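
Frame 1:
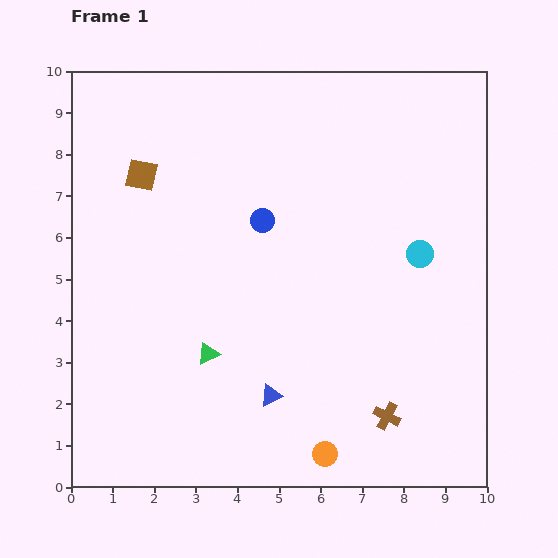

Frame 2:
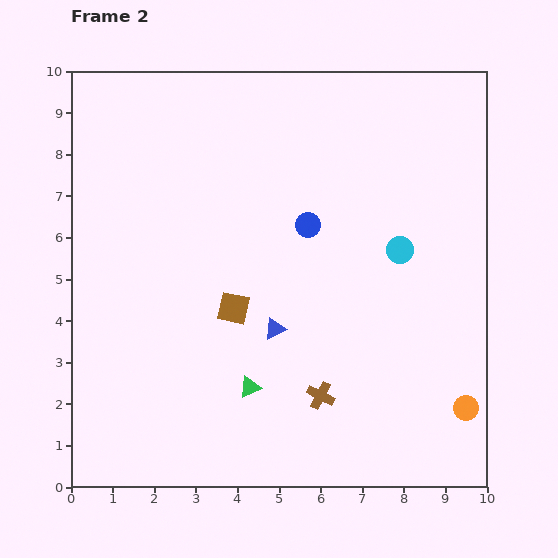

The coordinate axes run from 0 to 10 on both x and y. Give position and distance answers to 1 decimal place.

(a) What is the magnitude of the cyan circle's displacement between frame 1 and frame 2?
0.5

The cyan circle moved from (8.4, 5.6) to (7.9, 5.7), a distance of √(0.5² + 0.1²) ≈ 0.5.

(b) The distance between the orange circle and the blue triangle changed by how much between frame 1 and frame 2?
+3.1

Distance in frame 1: 1.9. Distance in frame 2: 5.0.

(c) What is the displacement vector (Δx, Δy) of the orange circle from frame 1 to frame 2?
(3.4, 1.1)

The orange circle was at (6.1, 0.8) in frame 1 and (9.5, 1.9) in frame 2.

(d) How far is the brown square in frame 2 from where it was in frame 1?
3.9

The brown square moved from (1.7, 7.5) to (3.9, 4.3), a distance of √(2.2² + 3.2²) ≈ 3.9.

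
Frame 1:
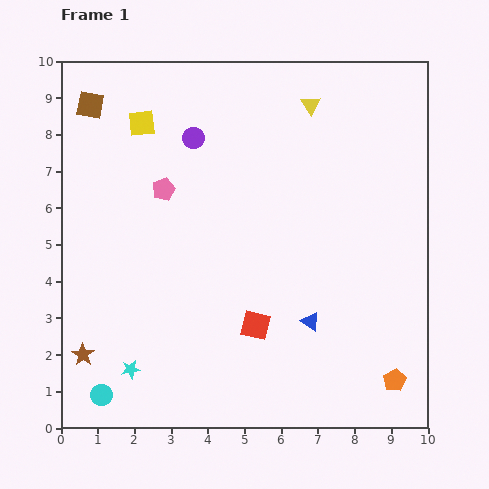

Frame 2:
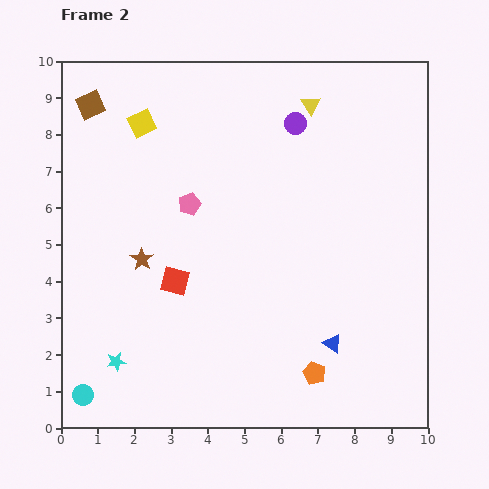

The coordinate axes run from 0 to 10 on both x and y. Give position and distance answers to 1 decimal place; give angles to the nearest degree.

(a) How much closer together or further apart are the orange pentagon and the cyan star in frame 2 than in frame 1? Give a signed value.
-1.8

Distance in frame 1: 7.2. Distance in frame 2: 5.4.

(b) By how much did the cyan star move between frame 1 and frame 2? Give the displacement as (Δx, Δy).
(-0.4, 0.2)

The cyan star was at (1.9, 1.6) in frame 1 and (1.5, 1.8) in frame 2.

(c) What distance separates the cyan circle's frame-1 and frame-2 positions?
0.5

The cyan circle moved from (1.1, 0.9) to (0.6, 0.9), a distance of √(0.5² + 0.0²) ≈ 0.5.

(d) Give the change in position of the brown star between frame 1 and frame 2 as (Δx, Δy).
(1.6, 2.6)

The brown star was at (0.6, 2.0) in frame 1 and (2.2, 4.6) in frame 2.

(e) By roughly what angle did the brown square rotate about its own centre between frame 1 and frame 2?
34° counter-clockwise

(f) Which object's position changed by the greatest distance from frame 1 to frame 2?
the brown star

(moved 3.1; next 2.8)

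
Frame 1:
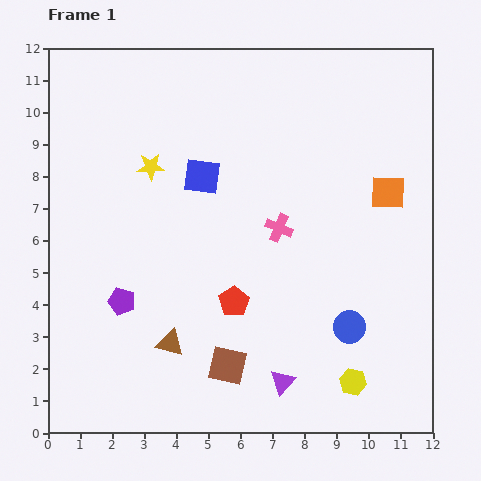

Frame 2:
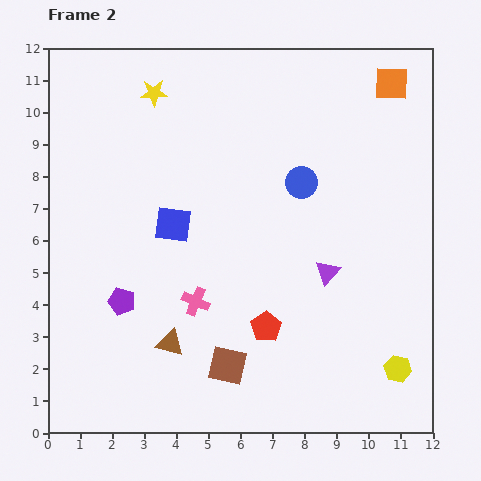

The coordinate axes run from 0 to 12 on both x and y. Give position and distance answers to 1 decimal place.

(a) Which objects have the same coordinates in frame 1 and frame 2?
the purple pentagon, the brown triangle, the brown square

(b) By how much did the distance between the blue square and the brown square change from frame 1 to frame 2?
-1.3

Distance in frame 1: 6.0. Distance in frame 2: 4.7.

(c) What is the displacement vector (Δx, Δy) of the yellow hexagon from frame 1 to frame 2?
(1.4, 0.4)

The yellow hexagon was at (9.5, 1.6) in frame 1 and (10.9, 2.0) in frame 2.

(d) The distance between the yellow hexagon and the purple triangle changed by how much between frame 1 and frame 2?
+1.5

Distance in frame 1: 2.2. Distance in frame 2: 3.7.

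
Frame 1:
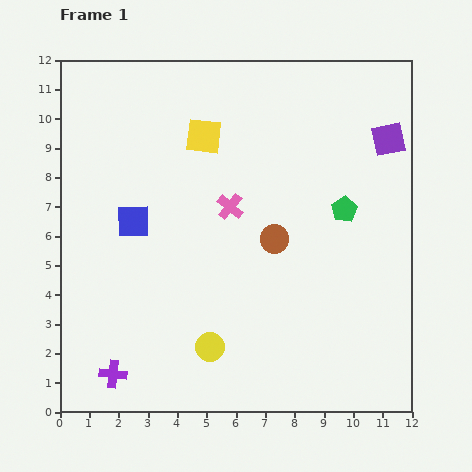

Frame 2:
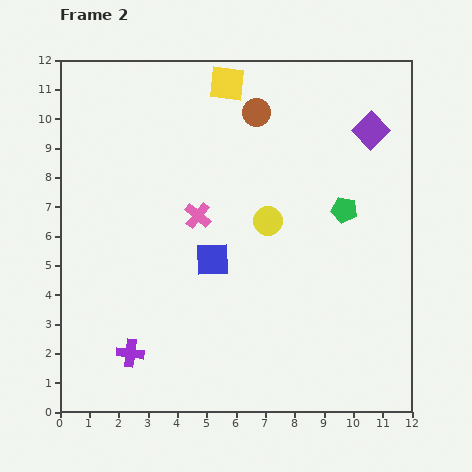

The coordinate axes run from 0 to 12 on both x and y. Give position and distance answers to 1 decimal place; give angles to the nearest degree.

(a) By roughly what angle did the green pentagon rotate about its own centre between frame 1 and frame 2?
30° counter-clockwise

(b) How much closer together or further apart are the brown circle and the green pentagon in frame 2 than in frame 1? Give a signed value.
+1.9

Distance in frame 1: 2.6. Distance in frame 2: 4.5.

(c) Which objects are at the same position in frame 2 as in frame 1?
the green pentagon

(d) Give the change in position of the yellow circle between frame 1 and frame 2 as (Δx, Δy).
(2.0, 4.3)

The yellow circle was at (5.1, 2.2) in frame 1 and (7.1, 6.5) in frame 2.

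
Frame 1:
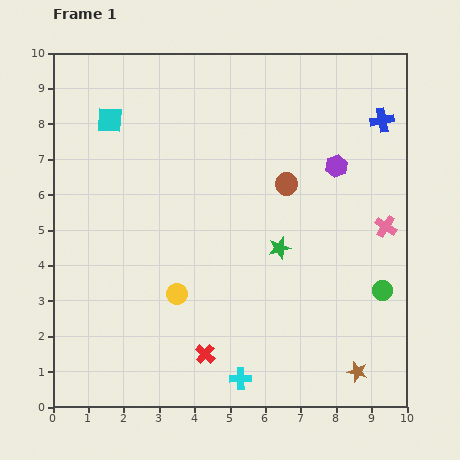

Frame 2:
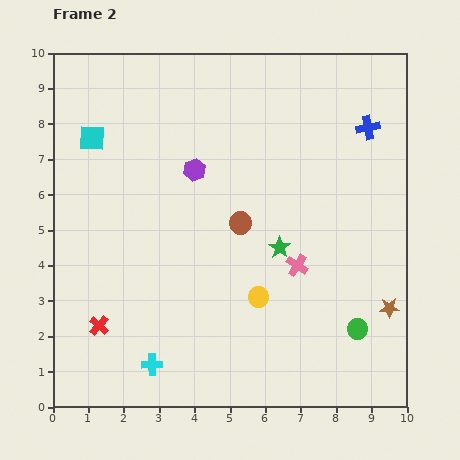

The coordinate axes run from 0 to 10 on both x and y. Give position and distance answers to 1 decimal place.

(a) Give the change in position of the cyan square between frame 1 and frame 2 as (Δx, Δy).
(-0.5, -0.5)

The cyan square was at (1.6, 8.1) in frame 1 and (1.1, 7.6) in frame 2.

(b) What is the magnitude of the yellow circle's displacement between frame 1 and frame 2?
2.3

The yellow circle moved from (3.5, 3.2) to (5.8, 3.1), a distance of √(2.3² + 0.1²) ≈ 2.3.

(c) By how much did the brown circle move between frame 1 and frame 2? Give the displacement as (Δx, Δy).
(-1.3, -1.1)

The brown circle was at (6.6, 6.3) in frame 1 and (5.3, 5.2) in frame 2.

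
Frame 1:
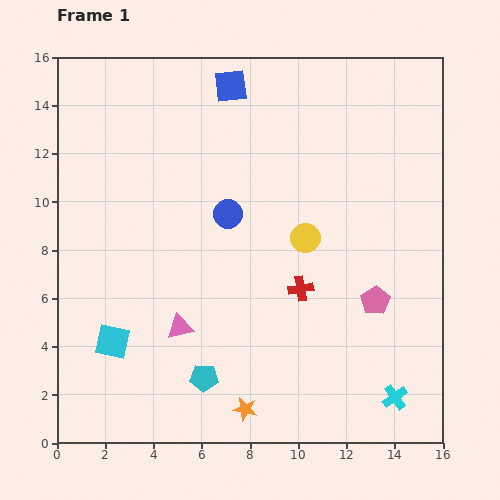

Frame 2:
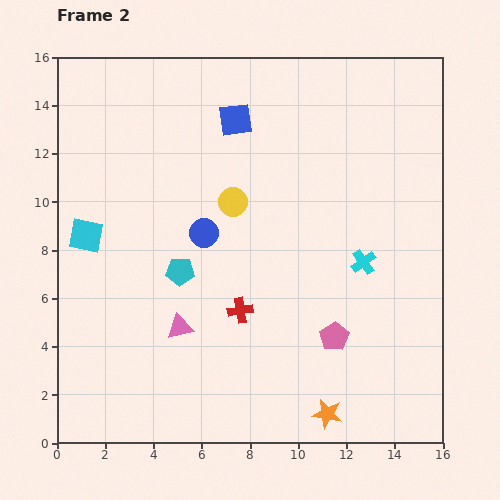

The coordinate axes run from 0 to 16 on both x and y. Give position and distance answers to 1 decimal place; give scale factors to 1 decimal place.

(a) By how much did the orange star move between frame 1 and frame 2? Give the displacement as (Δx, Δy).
(3.4, -0.2)

The orange star was at (7.8, 1.4) in frame 1 and (11.2, 1.2) in frame 2.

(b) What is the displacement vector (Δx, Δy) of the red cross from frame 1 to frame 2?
(-2.5, -0.9)

The red cross was at (10.1, 6.4) in frame 1 and (7.6, 5.5) in frame 2.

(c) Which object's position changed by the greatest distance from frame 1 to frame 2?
the cyan cross

(moved 5.7; next 4.5)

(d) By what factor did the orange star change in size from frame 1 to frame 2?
1.3×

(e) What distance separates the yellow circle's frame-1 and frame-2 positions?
3.4

The yellow circle moved from (10.3, 8.5) to (7.3, 10.0), a distance of √(3.0² + 1.5²) ≈ 3.4.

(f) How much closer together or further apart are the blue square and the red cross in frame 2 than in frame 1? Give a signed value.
-1.0

Distance in frame 1: 8.9. Distance in frame 2: 7.9.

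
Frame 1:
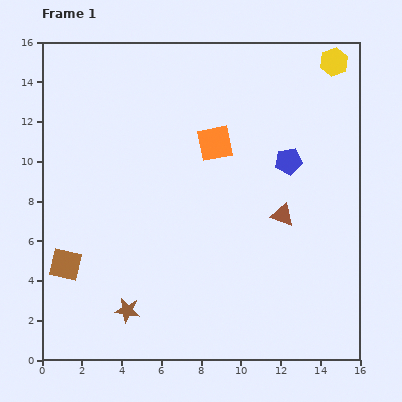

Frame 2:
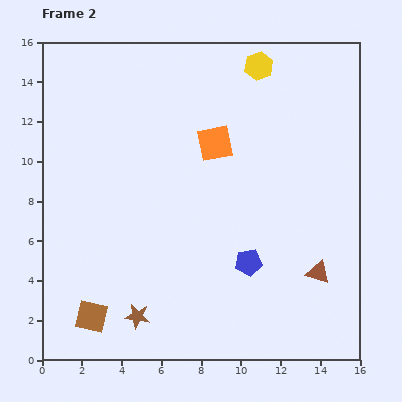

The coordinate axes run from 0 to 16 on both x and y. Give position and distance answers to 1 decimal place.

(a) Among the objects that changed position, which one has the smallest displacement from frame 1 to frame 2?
the brown star

(moved 0.6)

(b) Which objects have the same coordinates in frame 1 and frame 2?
the orange square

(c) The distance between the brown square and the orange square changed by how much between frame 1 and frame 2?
+1.0

Distance in frame 1: 9.7. Distance in frame 2: 10.7.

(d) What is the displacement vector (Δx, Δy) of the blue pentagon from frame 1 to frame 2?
(-2.0, -5.1)

The blue pentagon was at (12.4, 10.0) in frame 1 and (10.4, 4.9) in frame 2.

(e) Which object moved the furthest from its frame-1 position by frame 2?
the blue pentagon

(moved 5.5; next 3.8)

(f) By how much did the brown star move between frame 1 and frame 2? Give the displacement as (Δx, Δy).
(0.5, -0.3)

The brown star was at (4.3, 2.5) in frame 1 and (4.8, 2.2) in frame 2.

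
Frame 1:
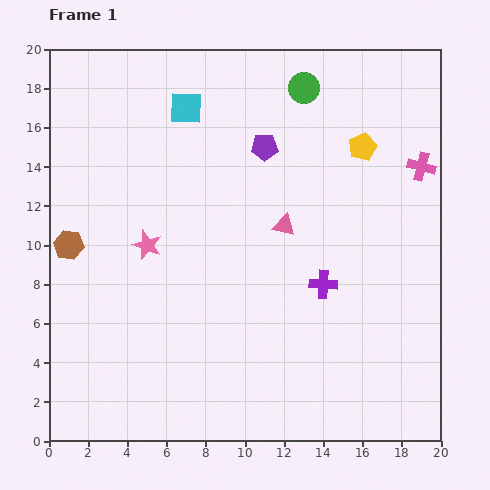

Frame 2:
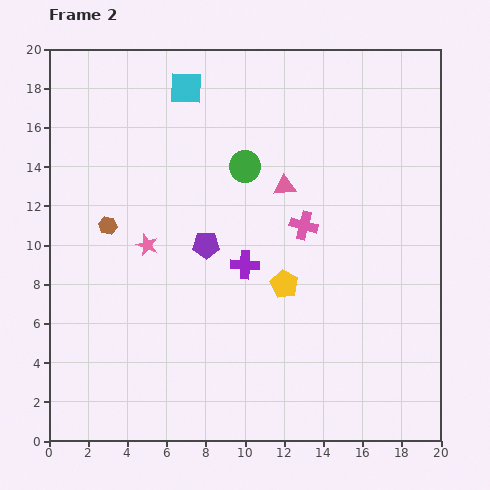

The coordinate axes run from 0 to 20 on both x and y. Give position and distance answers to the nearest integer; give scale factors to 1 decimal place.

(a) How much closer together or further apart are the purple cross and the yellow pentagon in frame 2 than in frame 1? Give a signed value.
-5

Distance in frame 1: 7. Distance in frame 2: 2.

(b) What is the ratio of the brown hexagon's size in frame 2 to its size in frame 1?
0.6×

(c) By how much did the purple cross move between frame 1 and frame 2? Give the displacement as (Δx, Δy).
(-4, 1)

The purple cross was at (14, 8) in frame 1 and (10, 9) in frame 2.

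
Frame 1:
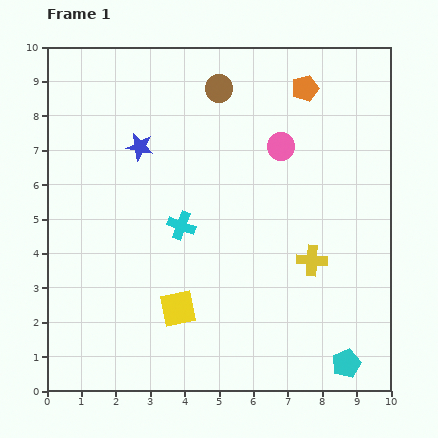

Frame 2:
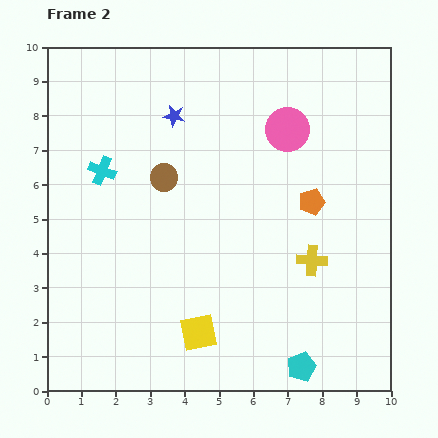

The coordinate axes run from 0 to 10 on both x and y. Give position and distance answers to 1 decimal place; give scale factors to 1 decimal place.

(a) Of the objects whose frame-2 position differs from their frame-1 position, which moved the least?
the pink circle

(moved 0.5)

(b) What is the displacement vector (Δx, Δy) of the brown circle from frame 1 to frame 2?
(-1.6, -2.6)

The brown circle was at (5.0, 8.8) in frame 1 and (3.4, 6.2) in frame 2.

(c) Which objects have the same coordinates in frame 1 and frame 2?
the yellow cross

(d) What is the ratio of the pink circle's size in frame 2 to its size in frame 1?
1.6×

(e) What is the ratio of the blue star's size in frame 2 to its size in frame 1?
0.8×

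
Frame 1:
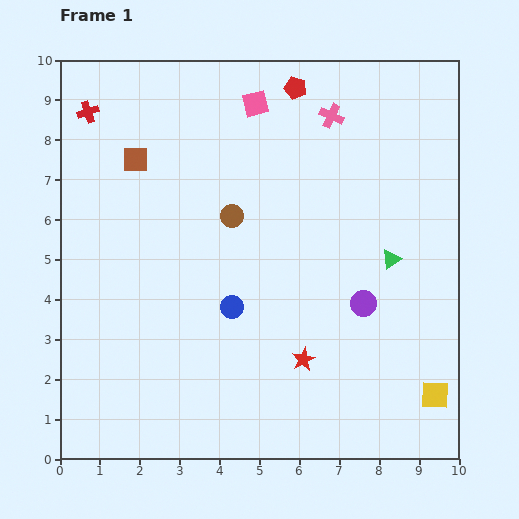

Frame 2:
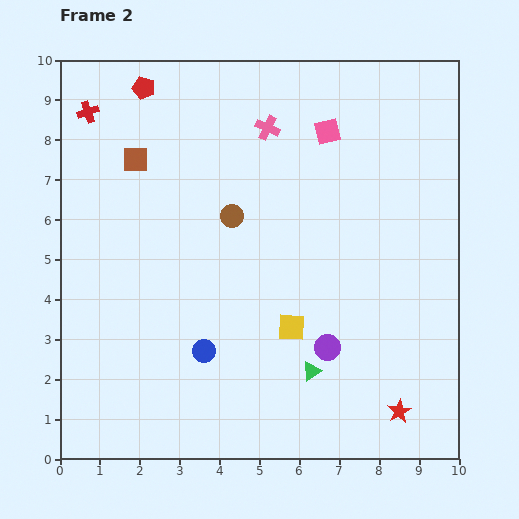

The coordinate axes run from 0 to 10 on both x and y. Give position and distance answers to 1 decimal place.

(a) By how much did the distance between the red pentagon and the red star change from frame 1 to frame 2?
+3.5

Distance in frame 1: 6.8. Distance in frame 2: 10.3.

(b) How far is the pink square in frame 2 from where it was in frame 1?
1.9

The pink square moved from (4.9, 8.9) to (6.7, 8.2), a distance of √(1.8² + 0.7²) ≈ 1.9.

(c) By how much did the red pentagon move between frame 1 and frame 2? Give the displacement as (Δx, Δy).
(-3.8, 0.0)

The red pentagon was at (5.9, 9.3) in frame 1 and (2.1, 9.3) in frame 2.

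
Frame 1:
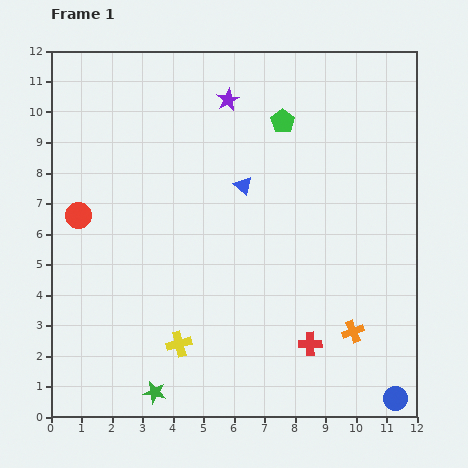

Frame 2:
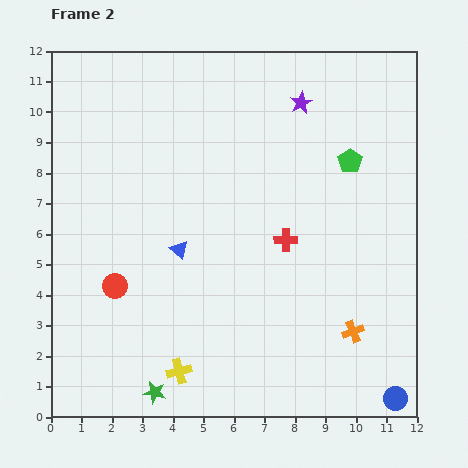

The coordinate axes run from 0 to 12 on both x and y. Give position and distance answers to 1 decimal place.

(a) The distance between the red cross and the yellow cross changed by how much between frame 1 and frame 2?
+1.2

Distance in frame 1: 4.3. Distance in frame 2: 5.5.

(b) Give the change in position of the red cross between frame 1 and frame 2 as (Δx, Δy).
(-0.8, 3.4)

The red cross was at (8.5, 2.4) in frame 1 and (7.7, 5.8) in frame 2.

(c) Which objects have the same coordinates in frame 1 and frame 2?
the blue circle, the orange cross, the green star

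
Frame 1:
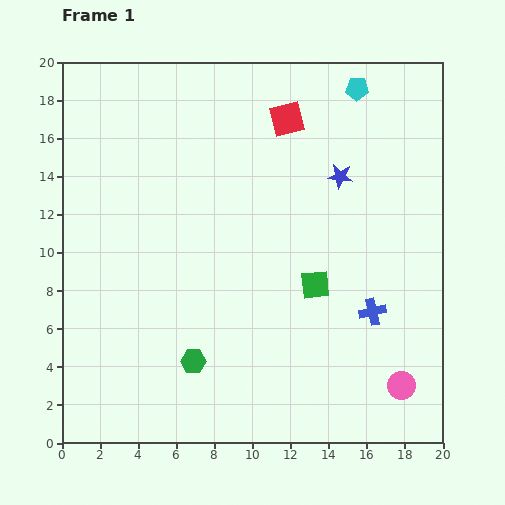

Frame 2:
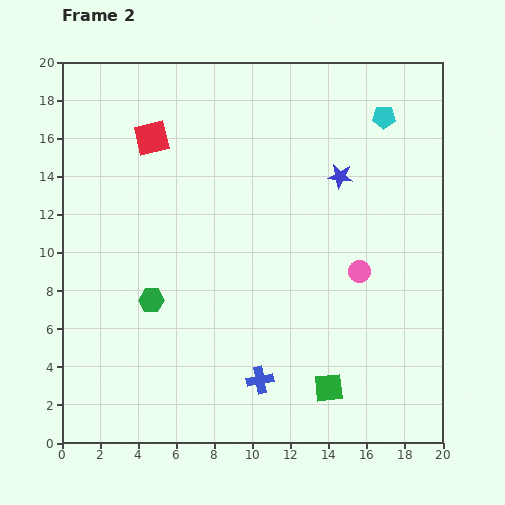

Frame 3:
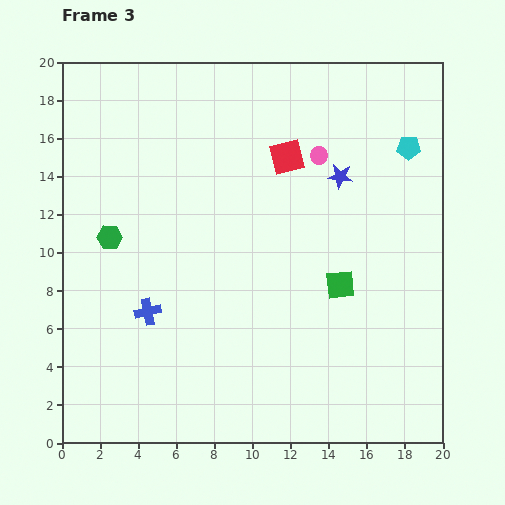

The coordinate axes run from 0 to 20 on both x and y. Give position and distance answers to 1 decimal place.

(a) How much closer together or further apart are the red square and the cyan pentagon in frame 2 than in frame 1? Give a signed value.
+8.2

Distance in frame 1: 4.0. Distance in frame 2: 12.2.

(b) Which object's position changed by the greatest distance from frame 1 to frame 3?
the pink circle

(moved 12.8; next 11.8)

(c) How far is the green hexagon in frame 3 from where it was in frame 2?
4.0

The green hexagon moved from (4.7, 7.5) to (2.5, 10.8), a distance of √(2.2² + 3.3²) ≈ 4.0.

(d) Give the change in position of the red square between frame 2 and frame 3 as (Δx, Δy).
(7.1, -1.0)

The red square was at (4.7, 16.0) in frame 2 and (11.8, 15.0) in frame 3.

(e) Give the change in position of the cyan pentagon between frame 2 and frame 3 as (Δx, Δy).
(1.3, -1.6)

The cyan pentagon was at (16.9, 17.1) in frame 2 and (18.2, 15.5) in frame 3.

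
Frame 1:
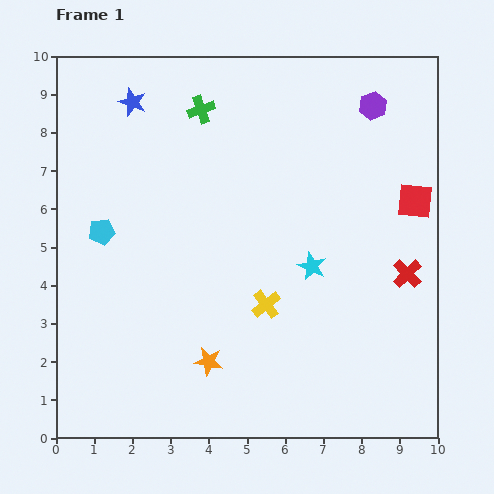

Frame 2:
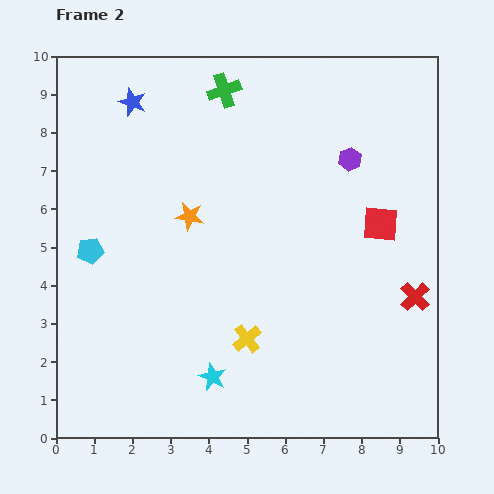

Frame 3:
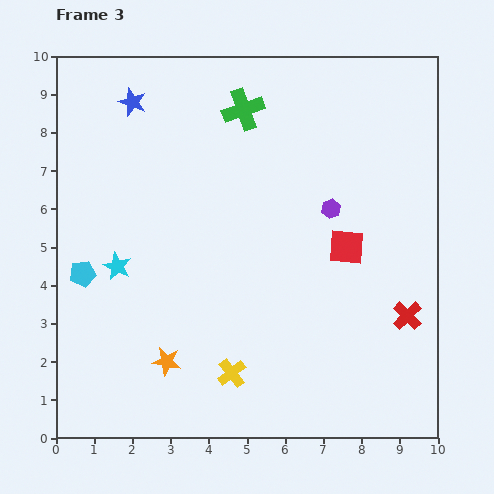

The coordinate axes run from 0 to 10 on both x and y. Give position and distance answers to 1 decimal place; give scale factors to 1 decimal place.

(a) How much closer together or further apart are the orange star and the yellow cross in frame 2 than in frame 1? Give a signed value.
+1.4

Distance in frame 1: 2.1. Distance in frame 2: 3.5.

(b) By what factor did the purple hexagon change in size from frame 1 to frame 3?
0.7×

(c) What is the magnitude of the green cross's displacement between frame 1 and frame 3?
1.1

The green cross moved from (3.8, 8.6) to (4.9, 8.6), a distance of √(1.1² + 0.0²) ≈ 1.1.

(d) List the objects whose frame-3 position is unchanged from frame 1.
the blue star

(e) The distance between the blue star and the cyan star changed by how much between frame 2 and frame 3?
-3.2

Distance in frame 2: 7.5. Distance in frame 3: 4.3.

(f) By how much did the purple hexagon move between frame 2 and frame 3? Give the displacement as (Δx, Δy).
(-0.5, -1.3)

The purple hexagon was at (7.7, 7.3) in frame 2 and (7.2, 6.0) in frame 3.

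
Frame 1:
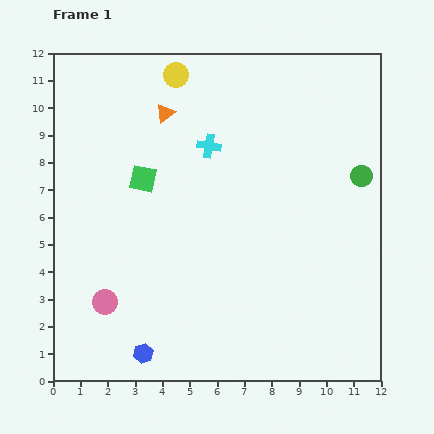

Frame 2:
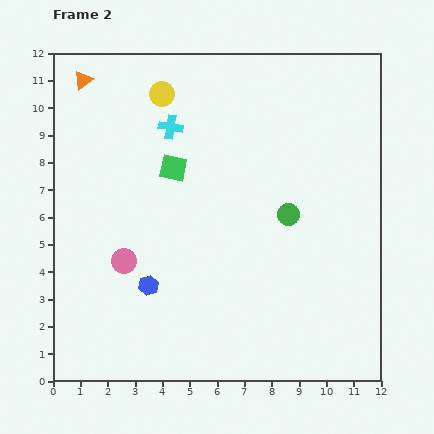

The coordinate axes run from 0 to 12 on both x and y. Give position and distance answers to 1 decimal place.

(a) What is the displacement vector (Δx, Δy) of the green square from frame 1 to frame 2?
(1.1, 0.4)

The green square was at (3.3, 7.4) in frame 1 and (4.4, 7.8) in frame 2.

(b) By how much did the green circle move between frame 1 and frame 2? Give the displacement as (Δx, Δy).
(-2.7, -1.4)

The green circle was at (11.3, 7.5) in frame 1 and (8.6, 6.1) in frame 2.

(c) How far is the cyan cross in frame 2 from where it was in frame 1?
1.6

The cyan cross moved from (5.7, 8.6) to (4.3, 9.3), a distance of √(1.4² + 0.7²) ≈ 1.6.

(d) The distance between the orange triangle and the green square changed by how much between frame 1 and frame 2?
+2.1

Distance in frame 1: 2.5. Distance in frame 2: 4.6.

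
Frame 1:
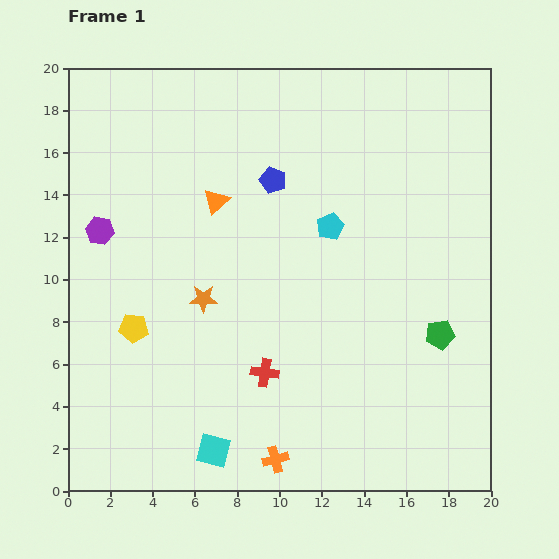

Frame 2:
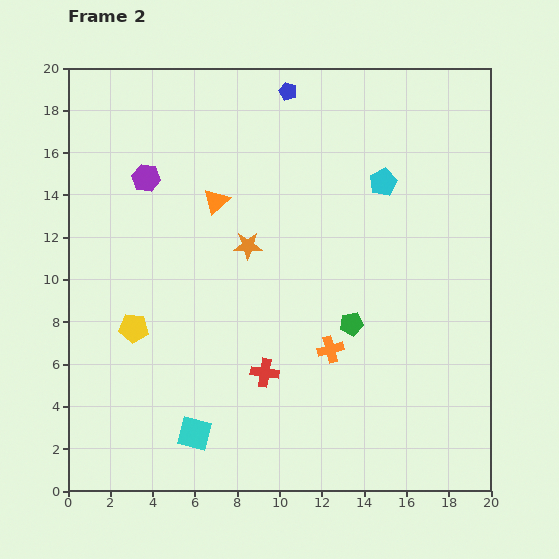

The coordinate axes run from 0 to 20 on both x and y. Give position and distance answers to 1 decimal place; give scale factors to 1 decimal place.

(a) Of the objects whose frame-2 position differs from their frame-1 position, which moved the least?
the cyan square

(moved 1.2)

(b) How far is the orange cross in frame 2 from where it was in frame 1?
5.8

The orange cross moved from (9.8, 1.5) to (12.4, 6.7), a distance of √(2.6² + 5.2²) ≈ 5.8.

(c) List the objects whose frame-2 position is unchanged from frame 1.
the yellow pentagon, the red cross, the orange triangle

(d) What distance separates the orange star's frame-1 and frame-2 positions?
3.3

The orange star moved from (6.4, 9.1) to (8.5, 11.6), a distance of √(2.1² + 2.5²) ≈ 3.3.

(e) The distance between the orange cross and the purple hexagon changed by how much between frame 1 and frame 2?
-1.7

Distance in frame 1: 13.6. Distance in frame 2: 11.9.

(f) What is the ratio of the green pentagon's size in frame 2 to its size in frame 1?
0.8×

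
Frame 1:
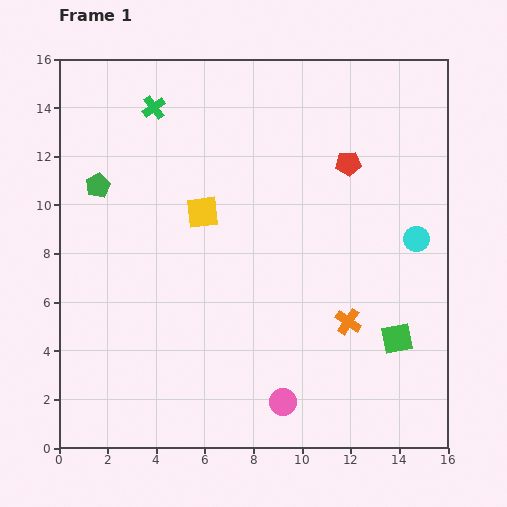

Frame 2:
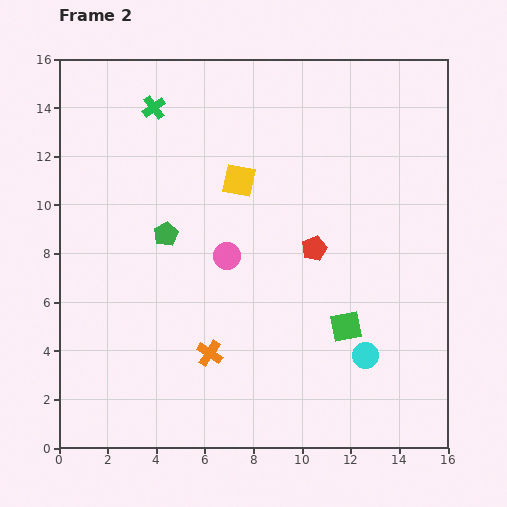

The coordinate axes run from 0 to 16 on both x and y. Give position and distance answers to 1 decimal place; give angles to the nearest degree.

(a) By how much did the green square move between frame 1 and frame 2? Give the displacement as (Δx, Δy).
(-2.1, 0.5)

The green square was at (13.9, 4.5) in frame 1 and (11.8, 5.0) in frame 2.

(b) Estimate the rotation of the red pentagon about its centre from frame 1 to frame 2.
19° counter-clockwise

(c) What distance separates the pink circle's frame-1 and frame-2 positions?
6.4

The pink circle moved from (9.2, 1.9) to (6.9, 7.9), a distance of √(2.3² + 6.0²) ≈ 6.4.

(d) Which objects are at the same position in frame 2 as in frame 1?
the green cross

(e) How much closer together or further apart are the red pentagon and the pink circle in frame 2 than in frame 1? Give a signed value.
-6.6

Distance in frame 1: 10.2. Distance in frame 2: 3.6.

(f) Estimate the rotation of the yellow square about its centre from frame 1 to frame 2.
19° clockwise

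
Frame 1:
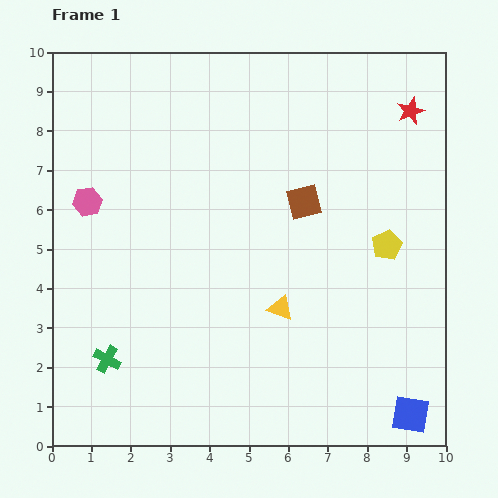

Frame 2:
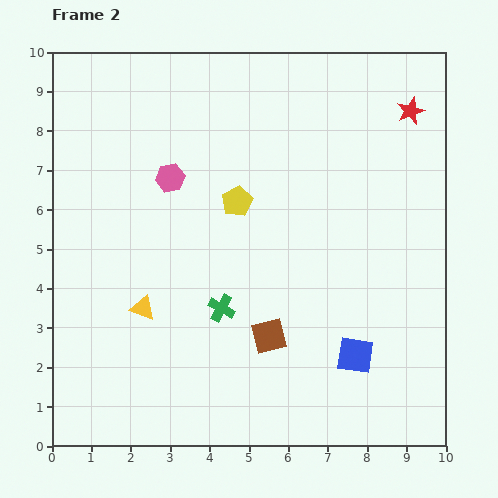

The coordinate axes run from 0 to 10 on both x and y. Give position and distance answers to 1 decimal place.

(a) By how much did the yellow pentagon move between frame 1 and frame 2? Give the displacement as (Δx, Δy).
(-3.8, 1.1)

The yellow pentagon was at (8.5, 5.1) in frame 1 and (4.7, 6.2) in frame 2.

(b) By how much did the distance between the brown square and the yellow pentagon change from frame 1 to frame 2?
+1.1

Distance in frame 1: 2.4. Distance in frame 2: 3.5.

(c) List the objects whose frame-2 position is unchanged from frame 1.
the red star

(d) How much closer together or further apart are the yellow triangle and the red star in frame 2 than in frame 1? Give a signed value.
+2.4

Distance in frame 1: 6.0. Distance in frame 2: 8.4.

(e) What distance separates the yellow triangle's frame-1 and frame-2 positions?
3.5

The yellow triangle moved from (5.8, 3.5) to (2.3, 3.5), a distance of √(3.5² + 0.0²) ≈ 3.5.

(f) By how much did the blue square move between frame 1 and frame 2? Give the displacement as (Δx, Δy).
(-1.4, 1.5)

The blue square was at (9.1, 0.8) in frame 1 and (7.7, 2.3) in frame 2.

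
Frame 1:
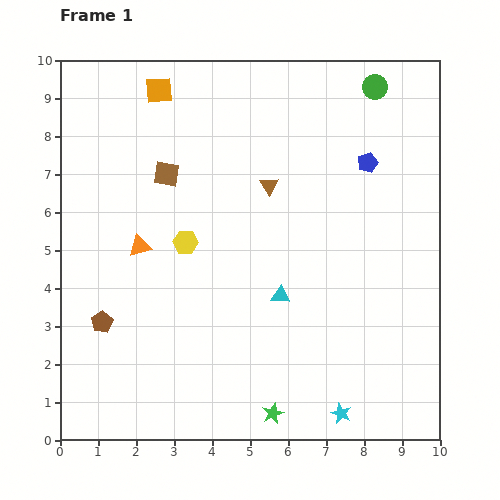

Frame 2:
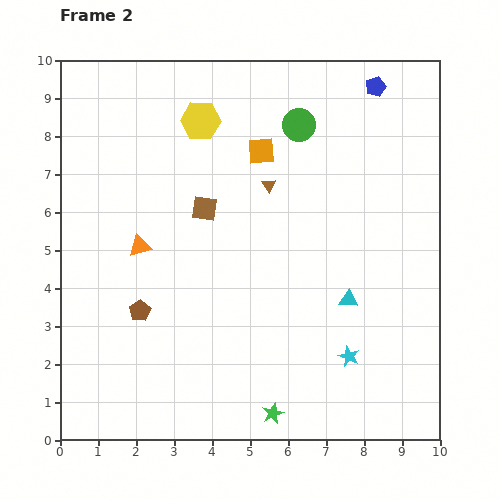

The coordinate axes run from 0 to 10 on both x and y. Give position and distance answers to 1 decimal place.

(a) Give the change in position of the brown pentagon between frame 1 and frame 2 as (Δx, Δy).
(1.0, 0.3)

The brown pentagon was at (1.1, 3.1) in frame 1 and (2.1, 3.4) in frame 2.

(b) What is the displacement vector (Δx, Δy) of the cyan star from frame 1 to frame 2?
(0.2, 1.5)

The cyan star was at (7.4, 0.7) in frame 1 and (7.6, 2.2) in frame 2.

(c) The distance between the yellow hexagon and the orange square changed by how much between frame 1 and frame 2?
-2.3

Distance in frame 1: 4.1. Distance in frame 2: 1.8.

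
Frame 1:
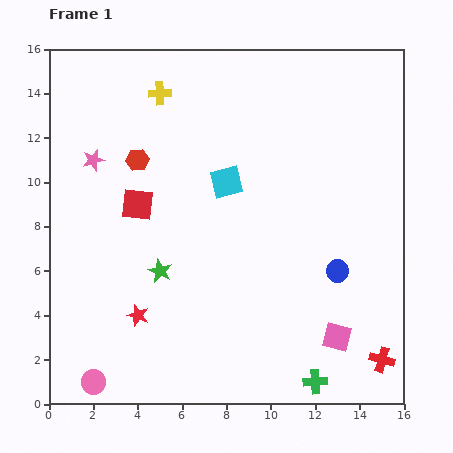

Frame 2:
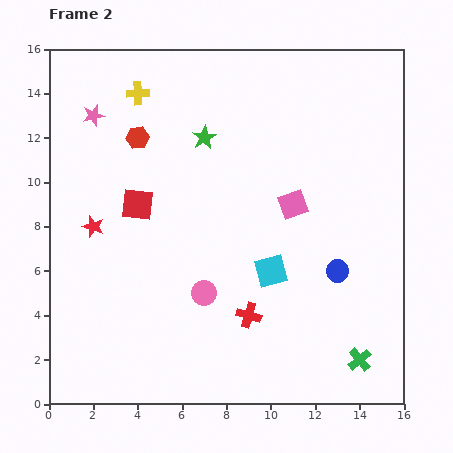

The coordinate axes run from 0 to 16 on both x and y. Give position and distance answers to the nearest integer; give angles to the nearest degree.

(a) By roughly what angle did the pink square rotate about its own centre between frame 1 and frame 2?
34° counter-clockwise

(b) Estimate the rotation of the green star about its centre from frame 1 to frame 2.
17° clockwise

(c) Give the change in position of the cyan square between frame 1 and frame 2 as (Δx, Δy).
(2, -4)

The cyan square was at (8, 10) in frame 1 and (10, 6) in frame 2.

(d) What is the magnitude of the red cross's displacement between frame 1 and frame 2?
6

The red cross moved from (15, 2) to (9, 4), a distance of √(6² + 2²) ≈ 6.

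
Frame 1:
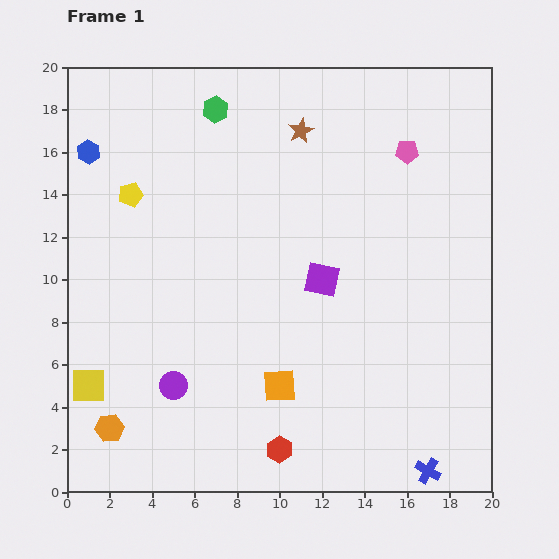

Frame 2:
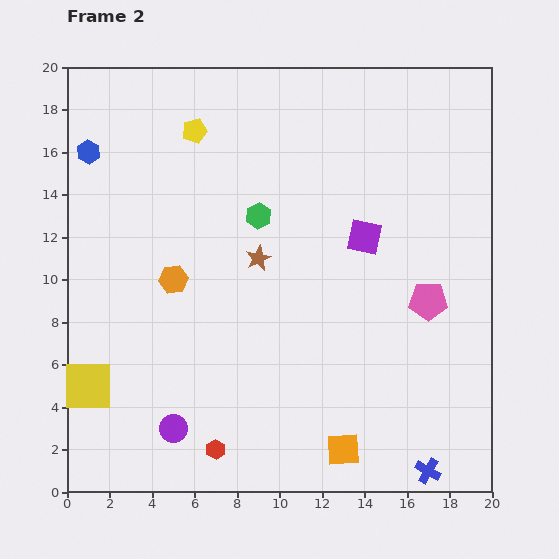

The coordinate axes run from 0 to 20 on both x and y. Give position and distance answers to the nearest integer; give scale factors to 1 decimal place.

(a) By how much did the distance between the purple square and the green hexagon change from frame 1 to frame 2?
-4

Distance in frame 1: 9. Distance in frame 2: 5.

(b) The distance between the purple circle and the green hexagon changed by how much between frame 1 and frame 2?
-2

Distance in frame 1: 13. Distance in frame 2: 11.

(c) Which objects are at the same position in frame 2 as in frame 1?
the yellow square, the blue cross, the blue hexagon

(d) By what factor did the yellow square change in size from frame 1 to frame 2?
1.4×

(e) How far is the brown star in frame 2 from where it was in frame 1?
6

The brown star moved from (11, 17) to (9, 11), a distance of √(2² + 6²) ≈ 6.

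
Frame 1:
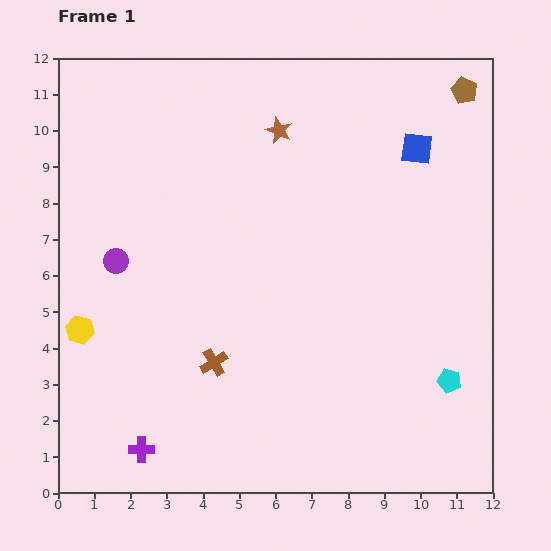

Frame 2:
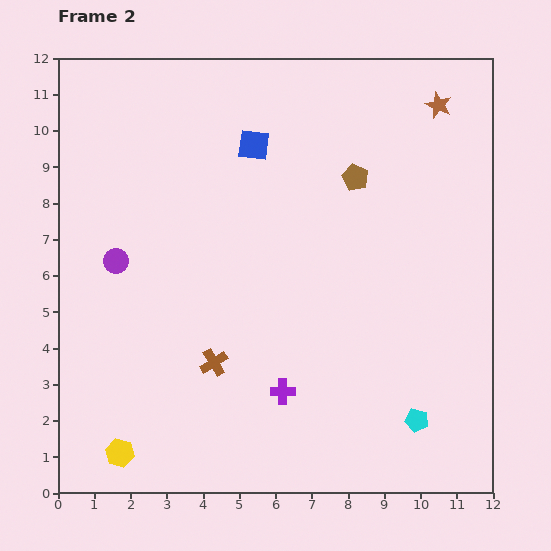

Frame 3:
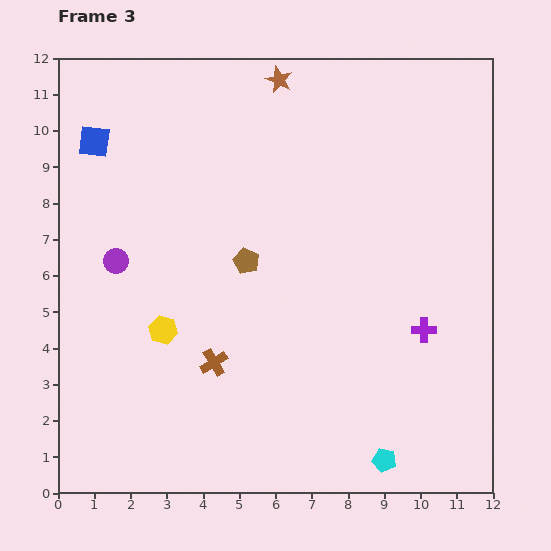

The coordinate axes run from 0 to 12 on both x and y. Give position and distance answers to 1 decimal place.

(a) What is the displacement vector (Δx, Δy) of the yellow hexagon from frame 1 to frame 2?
(1.1, -3.4)

The yellow hexagon was at (0.6, 4.5) in frame 1 and (1.7, 1.1) in frame 2.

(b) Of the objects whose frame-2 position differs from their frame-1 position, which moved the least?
the cyan pentagon

(moved 1.4)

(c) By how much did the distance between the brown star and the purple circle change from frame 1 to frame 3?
+0.9

Distance in frame 1: 5.8. Distance in frame 3: 6.7.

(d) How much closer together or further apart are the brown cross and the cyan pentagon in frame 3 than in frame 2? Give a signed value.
-0.4

Distance in frame 2: 5.8. Distance in frame 3: 5.4.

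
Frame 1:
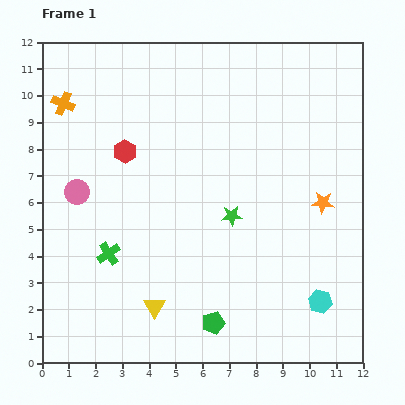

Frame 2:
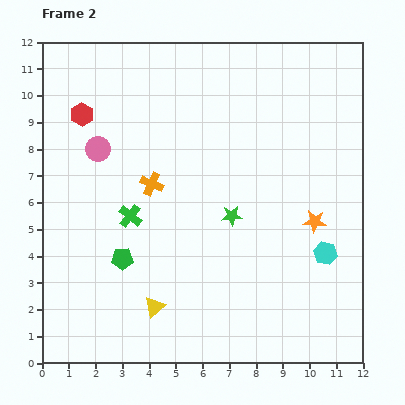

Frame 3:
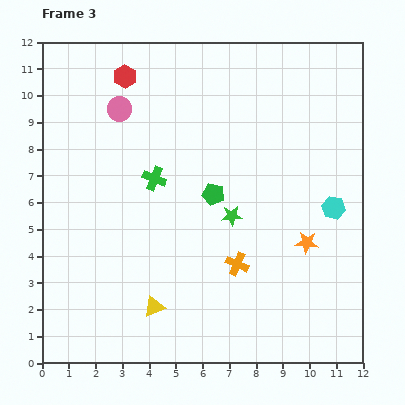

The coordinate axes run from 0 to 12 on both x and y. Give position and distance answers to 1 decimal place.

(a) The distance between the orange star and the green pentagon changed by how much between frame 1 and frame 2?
+1.2

Distance in frame 1: 6.1. Distance in frame 2: 7.3.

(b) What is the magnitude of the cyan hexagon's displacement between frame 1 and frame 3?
3.5

The cyan hexagon moved from (10.4, 2.3) to (10.9, 5.8), a distance of √(0.5² + 3.5²) ≈ 3.5.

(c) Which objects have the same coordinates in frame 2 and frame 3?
the green star, the yellow triangle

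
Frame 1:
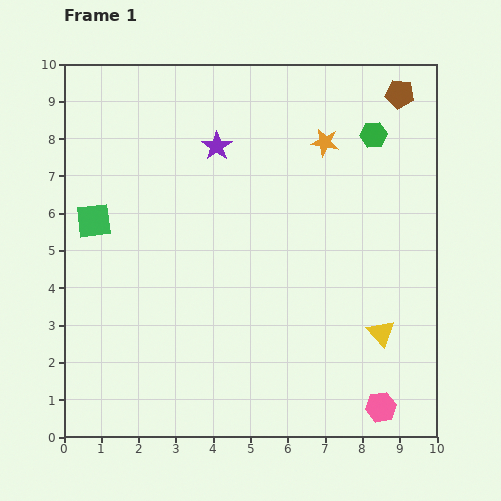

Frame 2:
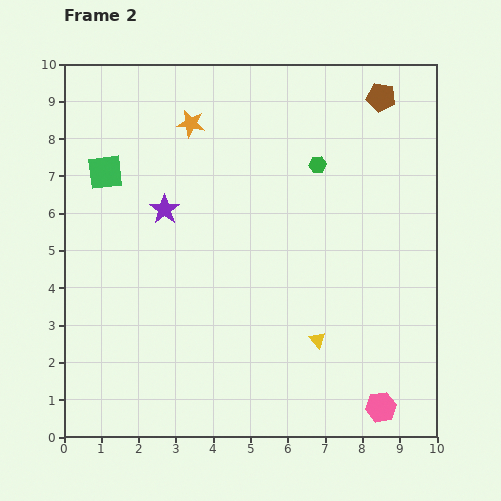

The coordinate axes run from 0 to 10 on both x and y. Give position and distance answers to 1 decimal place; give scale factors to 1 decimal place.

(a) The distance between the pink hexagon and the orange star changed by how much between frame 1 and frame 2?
+1.9

Distance in frame 1: 7.3. Distance in frame 2: 9.2.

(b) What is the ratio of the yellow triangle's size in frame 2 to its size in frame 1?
0.6×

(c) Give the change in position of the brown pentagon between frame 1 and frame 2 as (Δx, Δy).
(-0.5, -0.1)

The brown pentagon was at (9.0, 9.2) in frame 1 and (8.5, 9.1) in frame 2.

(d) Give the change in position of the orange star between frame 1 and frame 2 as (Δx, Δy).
(-3.6, 0.5)

The orange star was at (7.0, 7.9) in frame 1 and (3.4, 8.4) in frame 2.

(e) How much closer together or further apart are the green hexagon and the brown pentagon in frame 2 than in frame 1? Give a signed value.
+1.2

Distance in frame 1: 1.3. Distance in frame 2: 2.5.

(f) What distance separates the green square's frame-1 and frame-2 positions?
1.3

The green square moved from (0.8, 5.8) to (1.1, 7.1), a distance of √(0.3² + 1.3²) ≈ 1.3.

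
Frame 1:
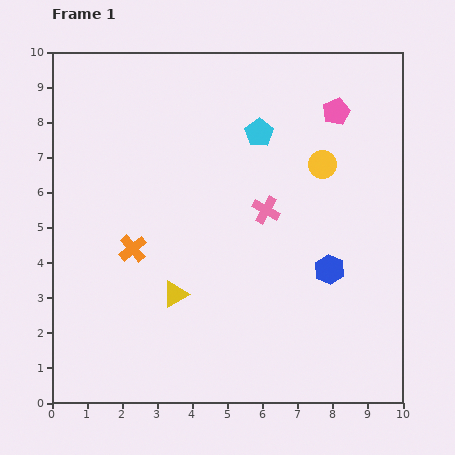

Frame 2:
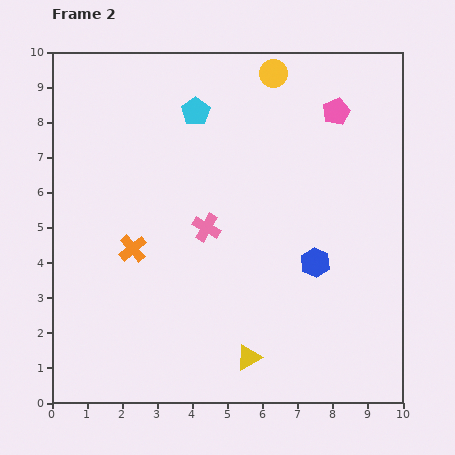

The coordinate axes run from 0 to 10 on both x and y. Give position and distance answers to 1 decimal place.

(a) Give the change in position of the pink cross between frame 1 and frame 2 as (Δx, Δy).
(-1.7, -0.5)

The pink cross was at (6.1, 5.5) in frame 1 and (4.4, 5.0) in frame 2.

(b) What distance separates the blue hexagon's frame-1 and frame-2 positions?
0.4

The blue hexagon moved from (7.9, 3.8) to (7.5, 4.0), a distance of √(0.4² + 0.2²) ≈ 0.4.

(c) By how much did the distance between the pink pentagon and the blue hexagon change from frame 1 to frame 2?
-0.2

Distance in frame 1: 4.5. Distance in frame 2: 4.3.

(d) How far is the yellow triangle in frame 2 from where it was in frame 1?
2.8

The yellow triangle moved from (3.5, 3.1) to (5.6, 1.3), a distance of √(2.1² + 1.8²) ≈ 2.8.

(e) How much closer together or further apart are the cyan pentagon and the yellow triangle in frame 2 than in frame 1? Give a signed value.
+2.0

Distance in frame 1: 5.2. Distance in frame 2: 7.2.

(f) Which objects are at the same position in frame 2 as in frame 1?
the pink pentagon, the orange cross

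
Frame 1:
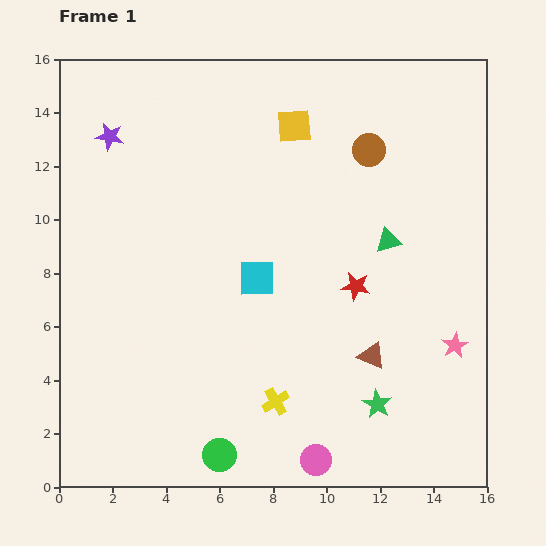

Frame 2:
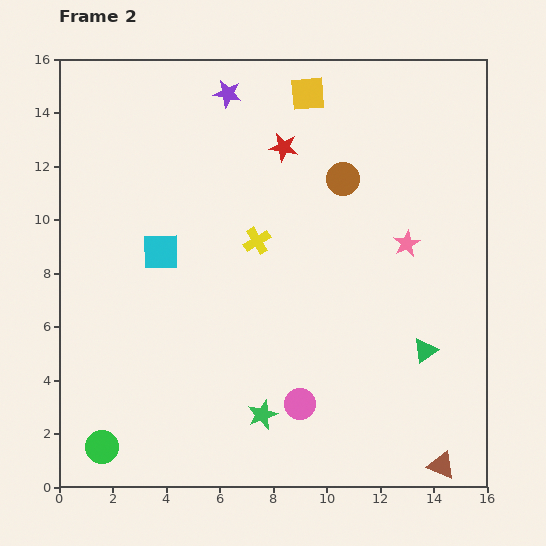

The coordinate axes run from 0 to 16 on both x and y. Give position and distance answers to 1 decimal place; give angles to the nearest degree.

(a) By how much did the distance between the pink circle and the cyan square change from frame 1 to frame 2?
+0.6

Distance in frame 1: 7.1. Distance in frame 2: 7.7.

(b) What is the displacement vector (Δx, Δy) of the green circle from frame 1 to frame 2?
(-4.4, 0.3)

The green circle was at (6.0, 1.2) in frame 1 and (1.6, 1.5) in frame 2.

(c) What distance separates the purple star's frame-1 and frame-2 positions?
4.7

The purple star moved from (1.9, 13.1) to (6.3, 14.7), a distance of √(4.4² + 1.6²) ≈ 4.7.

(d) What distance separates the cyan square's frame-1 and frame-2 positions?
3.7

The cyan square moved from (7.4, 7.8) to (3.8, 8.8), a distance of √(3.6² + 1.0²) ≈ 3.7.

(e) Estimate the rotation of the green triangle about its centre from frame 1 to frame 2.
21° counter-clockwise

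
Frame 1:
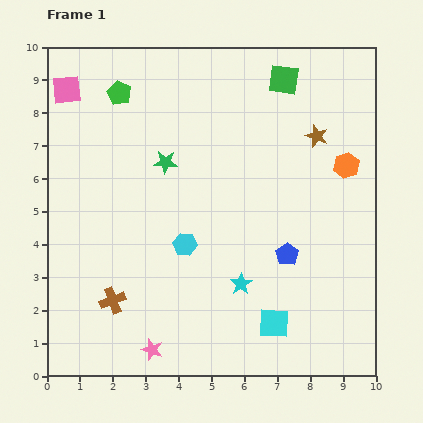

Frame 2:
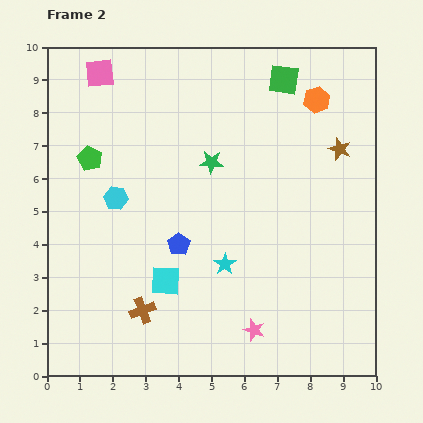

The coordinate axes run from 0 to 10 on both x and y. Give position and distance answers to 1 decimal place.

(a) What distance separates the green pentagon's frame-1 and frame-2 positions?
2.2

The green pentagon moved from (2.2, 8.6) to (1.3, 6.6), a distance of √(0.9² + 2.0²) ≈ 2.2.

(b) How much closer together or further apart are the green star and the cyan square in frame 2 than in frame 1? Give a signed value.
-2.0

Distance in frame 1: 5.9. Distance in frame 2: 3.9.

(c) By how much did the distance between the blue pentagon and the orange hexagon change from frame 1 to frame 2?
+2.9

Distance in frame 1: 3.2. Distance in frame 2: 6.1.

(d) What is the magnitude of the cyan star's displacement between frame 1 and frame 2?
0.8

The cyan star moved from (5.9, 2.8) to (5.4, 3.4), a distance of √(0.5² + 0.6²) ≈ 0.8.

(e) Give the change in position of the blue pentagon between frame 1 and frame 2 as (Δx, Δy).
(-3.3, 0.3)

The blue pentagon was at (7.3, 3.7) in frame 1 and (4.0, 4.0) in frame 2.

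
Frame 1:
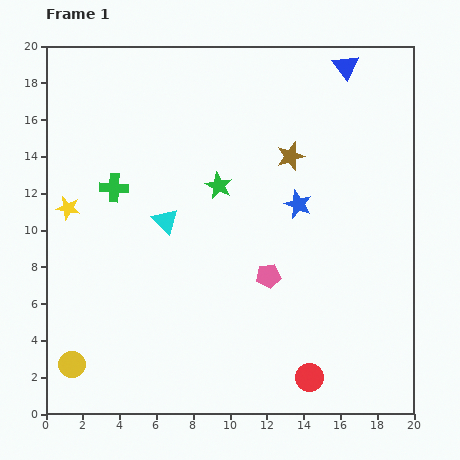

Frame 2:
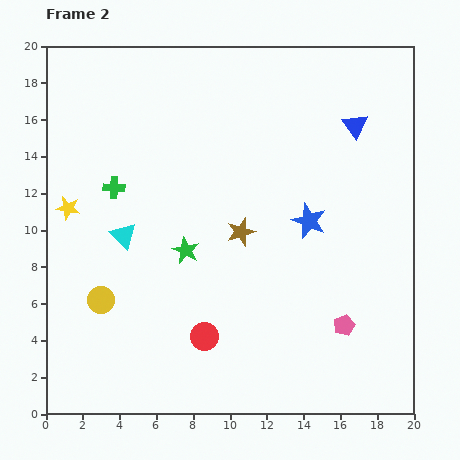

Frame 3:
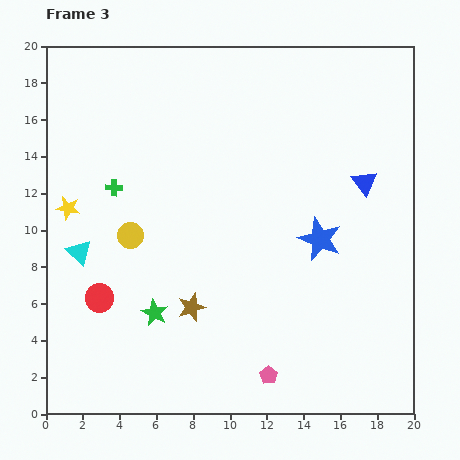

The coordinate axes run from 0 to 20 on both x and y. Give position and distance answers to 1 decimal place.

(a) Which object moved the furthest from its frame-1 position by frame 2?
the red circle

(moved 6.1; next 4.9)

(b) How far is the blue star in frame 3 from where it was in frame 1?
2.2

The blue star moved from (13.7, 11.4) to (14.9, 9.5), a distance of √(1.2² + 1.9²) ≈ 2.2.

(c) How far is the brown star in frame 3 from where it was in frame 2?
4.9

The brown star moved from (10.6, 9.9) to (7.9, 5.8), a distance of √(2.7² + 4.1²) ≈ 4.9.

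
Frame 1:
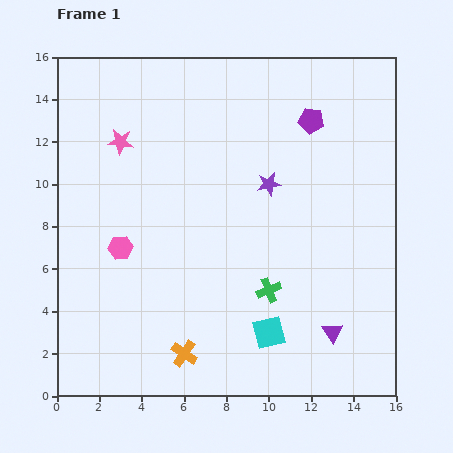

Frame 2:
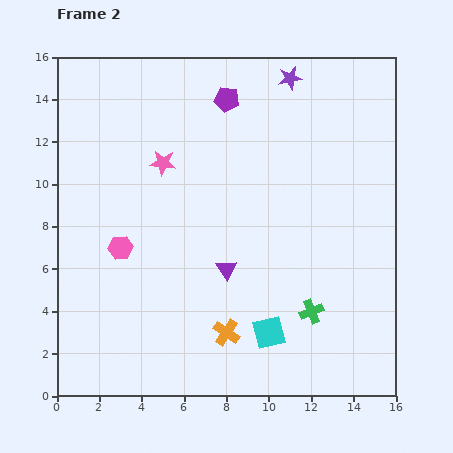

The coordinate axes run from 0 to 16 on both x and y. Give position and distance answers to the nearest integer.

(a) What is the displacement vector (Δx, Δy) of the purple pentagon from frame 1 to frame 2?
(-4, 1)

The purple pentagon was at (12, 13) in frame 1 and (8, 14) in frame 2.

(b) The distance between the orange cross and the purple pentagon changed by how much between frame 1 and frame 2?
-2

Distance in frame 1: 13. Distance in frame 2: 11.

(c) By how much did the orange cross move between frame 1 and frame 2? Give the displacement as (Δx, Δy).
(2, 1)

The orange cross was at (6, 2) in frame 1 and (8, 3) in frame 2.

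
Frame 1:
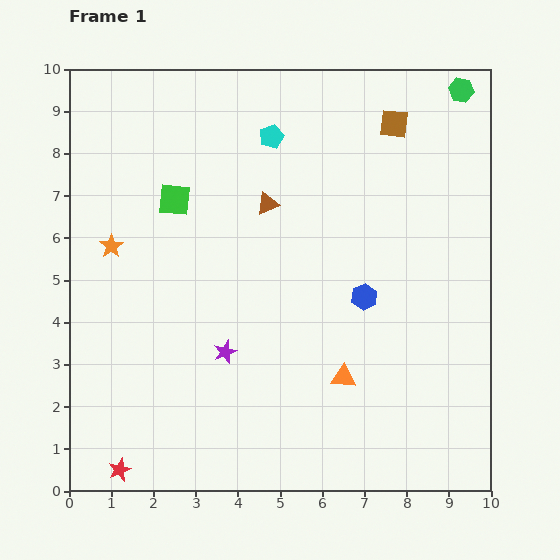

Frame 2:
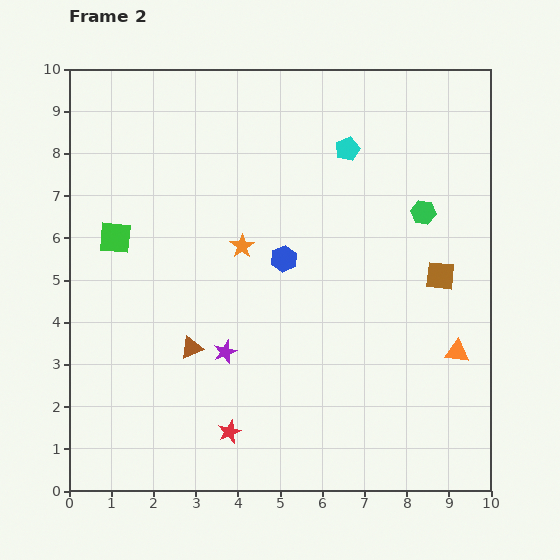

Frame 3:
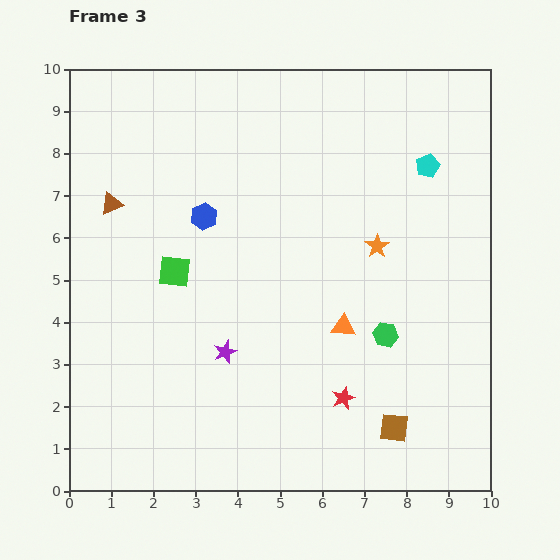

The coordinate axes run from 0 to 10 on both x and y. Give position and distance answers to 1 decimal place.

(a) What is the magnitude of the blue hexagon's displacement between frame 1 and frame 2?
2.1

The blue hexagon moved from (7.0, 4.6) to (5.1, 5.5), a distance of √(1.9² + 0.9²) ≈ 2.1.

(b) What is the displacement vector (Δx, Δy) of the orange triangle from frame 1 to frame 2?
(2.7, 0.6)

The orange triangle was at (6.5, 2.7) in frame 1 and (9.2, 3.3) in frame 2.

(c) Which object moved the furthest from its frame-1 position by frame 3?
the brown square

(moved 7.2; next 6.3)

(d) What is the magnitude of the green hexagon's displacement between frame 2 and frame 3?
3.0

The green hexagon moved from (8.4, 6.6) to (7.5, 3.7), a distance of √(0.9² + 2.9²) ≈ 3.0.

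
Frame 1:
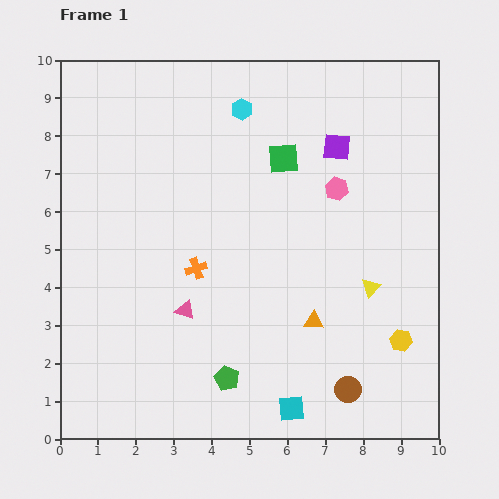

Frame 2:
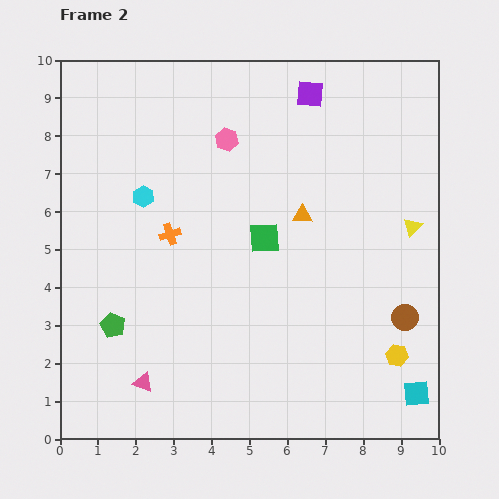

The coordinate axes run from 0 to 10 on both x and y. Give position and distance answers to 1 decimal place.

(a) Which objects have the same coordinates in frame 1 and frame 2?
none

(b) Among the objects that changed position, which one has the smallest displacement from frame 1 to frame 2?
the yellow hexagon

(moved 0.4)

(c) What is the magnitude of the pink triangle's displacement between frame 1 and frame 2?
2.2

The pink triangle moved from (3.3, 3.4) to (2.2, 1.5), a distance of √(1.1² + 1.9²) ≈ 2.2.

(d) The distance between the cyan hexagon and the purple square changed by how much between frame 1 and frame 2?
+2.5

Distance in frame 1: 2.7. Distance in frame 2: 5.2.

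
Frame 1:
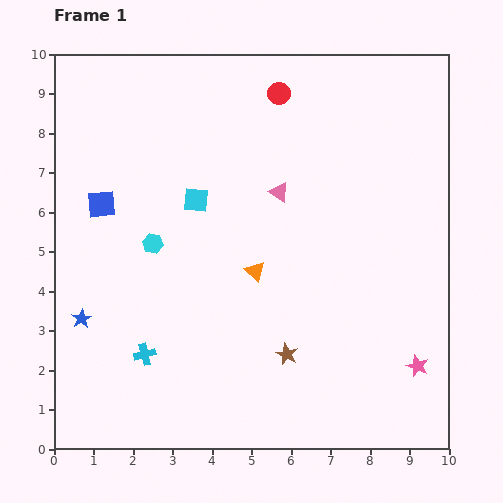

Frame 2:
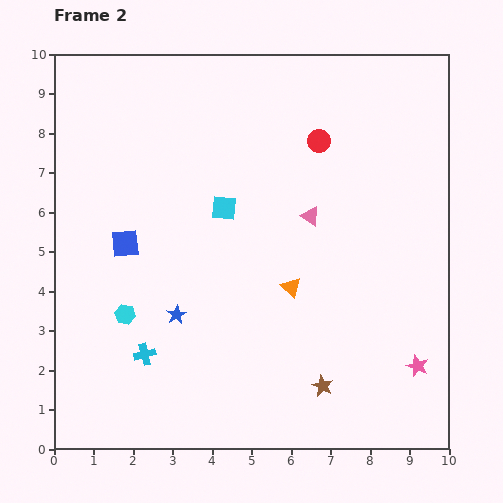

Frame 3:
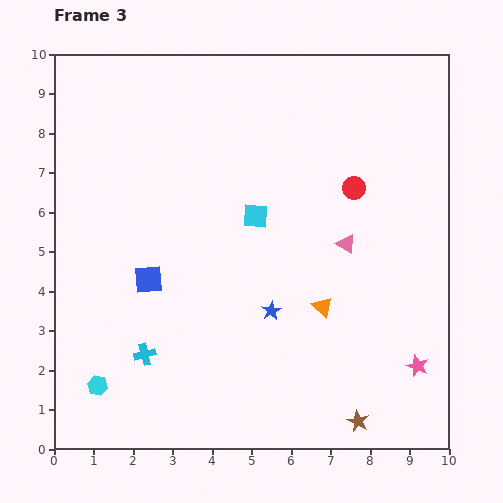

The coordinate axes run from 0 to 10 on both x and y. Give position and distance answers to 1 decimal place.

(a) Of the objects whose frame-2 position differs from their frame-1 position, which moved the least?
the cyan square

(moved 0.7)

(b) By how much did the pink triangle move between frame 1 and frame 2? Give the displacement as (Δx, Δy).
(0.8, -0.6)

The pink triangle was at (5.7, 6.5) in frame 1 and (6.5, 5.9) in frame 2.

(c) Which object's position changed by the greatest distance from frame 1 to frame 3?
the blue star

(moved 4.8; next 3.9)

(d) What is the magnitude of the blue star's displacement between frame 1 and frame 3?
4.8

The blue star moved from (0.7, 3.3) to (5.5, 3.5), a distance of √(4.8² + 0.2²) ≈ 4.8.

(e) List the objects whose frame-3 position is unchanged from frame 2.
the pink star, the cyan cross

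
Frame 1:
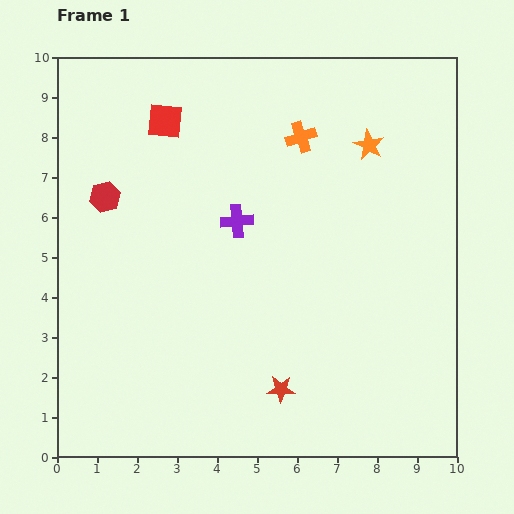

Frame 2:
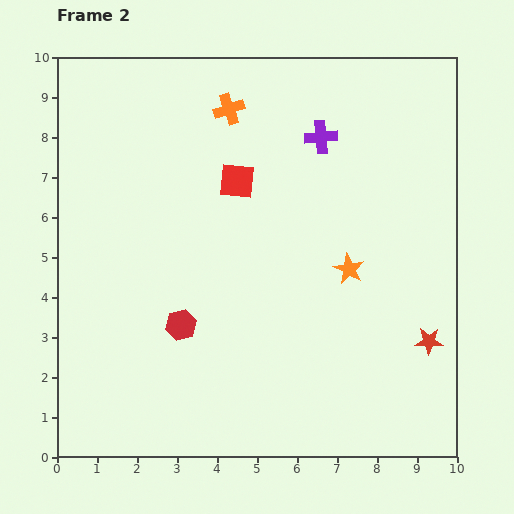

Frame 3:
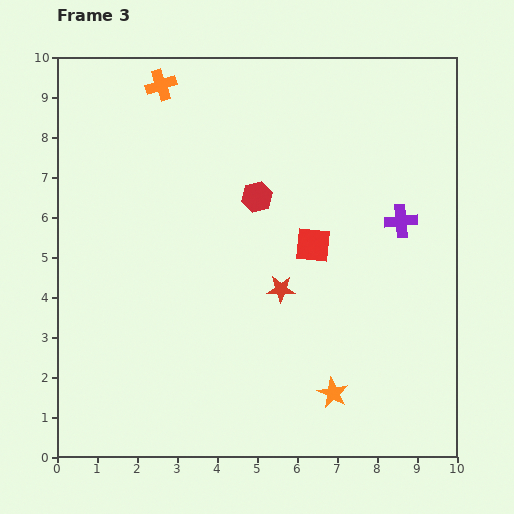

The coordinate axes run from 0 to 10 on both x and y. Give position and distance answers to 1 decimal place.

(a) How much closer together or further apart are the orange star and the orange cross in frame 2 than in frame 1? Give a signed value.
+3.3

Distance in frame 1: 1.7. Distance in frame 2: 5.0.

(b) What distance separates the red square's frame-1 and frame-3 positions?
4.8

The red square moved from (2.7, 8.4) to (6.4, 5.3), a distance of √(3.7² + 3.1²) ≈ 4.8.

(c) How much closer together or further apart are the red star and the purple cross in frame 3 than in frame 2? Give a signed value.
-2.4

Distance in frame 2: 5.8. Distance in frame 3: 3.4.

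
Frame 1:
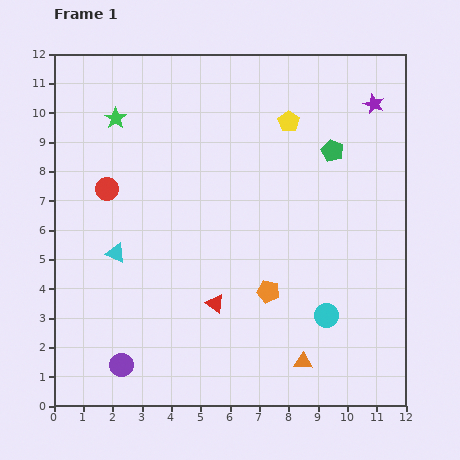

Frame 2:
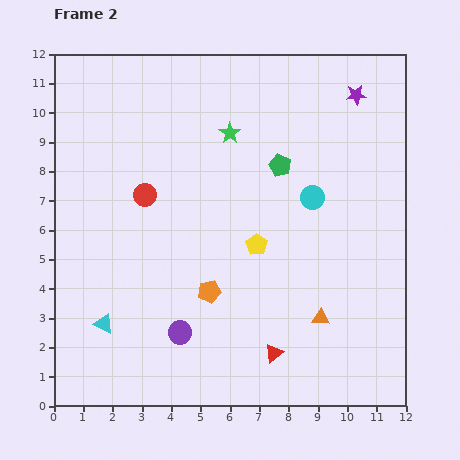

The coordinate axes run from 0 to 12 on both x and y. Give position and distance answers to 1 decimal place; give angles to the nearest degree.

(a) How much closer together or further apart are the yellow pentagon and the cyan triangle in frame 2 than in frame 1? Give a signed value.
-1.5

Distance in frame 1: 7.4. Distance in frame 2: 5.9.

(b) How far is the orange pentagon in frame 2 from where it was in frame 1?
2.0

The orange pentagon moved from (7.3, 3.9) to (5.3, 3.9), a distance of √(2.0² + 0.0²) ≈ 2.0.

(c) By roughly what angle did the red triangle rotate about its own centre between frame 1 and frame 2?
46° clockwise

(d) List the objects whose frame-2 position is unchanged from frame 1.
none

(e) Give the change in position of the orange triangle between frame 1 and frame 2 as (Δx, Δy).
(0.6, 1.5)

The orange triangle was at (8.5, 1.5) in frame 1 and (9.1, 3.0) in frame 2.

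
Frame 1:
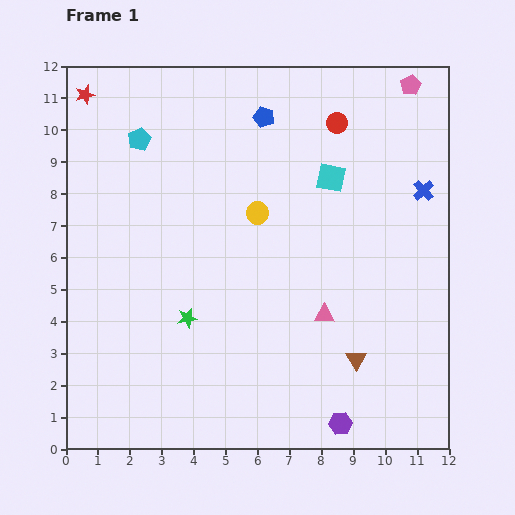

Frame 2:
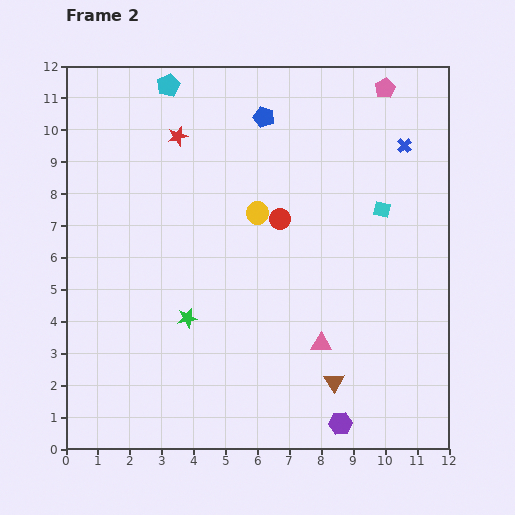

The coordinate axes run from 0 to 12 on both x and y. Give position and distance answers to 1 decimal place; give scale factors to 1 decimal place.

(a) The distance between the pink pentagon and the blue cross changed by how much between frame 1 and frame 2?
-1.4

Distance in frame 1: 3.3. Distance in frame 2: 1.9.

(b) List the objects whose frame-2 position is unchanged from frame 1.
the yellow circle, the purple hexagon, the green star, the blue pentagon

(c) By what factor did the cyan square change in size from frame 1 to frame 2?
0.6×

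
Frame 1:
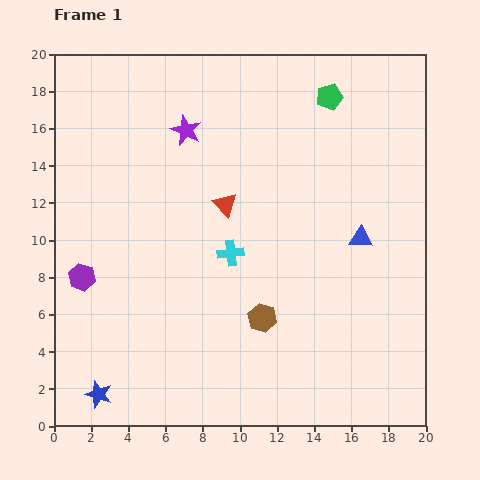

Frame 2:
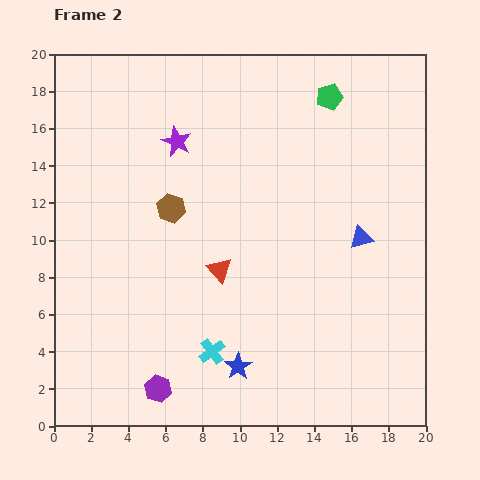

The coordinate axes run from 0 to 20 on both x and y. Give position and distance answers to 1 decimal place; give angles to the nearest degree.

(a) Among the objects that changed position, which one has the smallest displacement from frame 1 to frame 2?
the purple star

(moved 0.8)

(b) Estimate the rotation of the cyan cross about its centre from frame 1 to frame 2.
31° counter-clockwise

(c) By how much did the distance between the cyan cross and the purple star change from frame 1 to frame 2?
+4.5

Distance in frame 1: 7.0. Distance in frame 2: 11.5.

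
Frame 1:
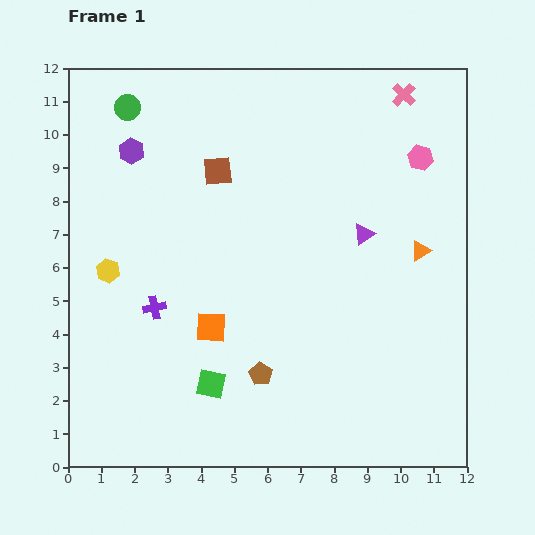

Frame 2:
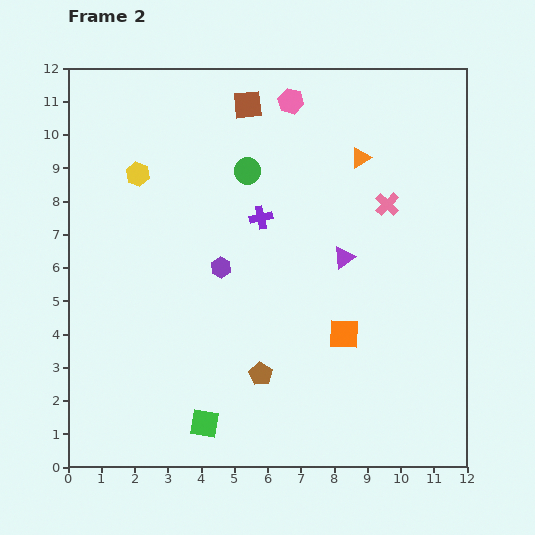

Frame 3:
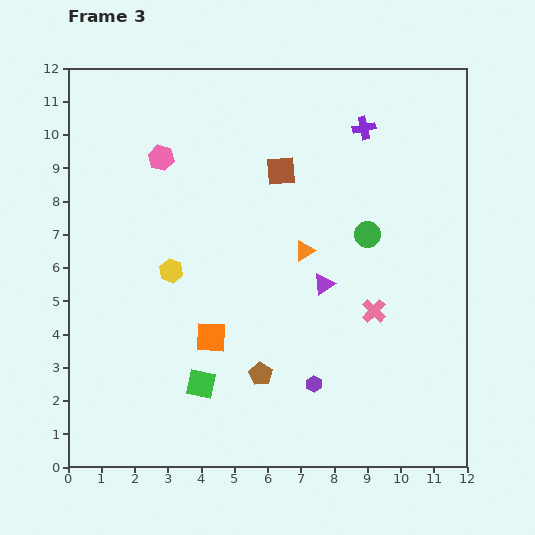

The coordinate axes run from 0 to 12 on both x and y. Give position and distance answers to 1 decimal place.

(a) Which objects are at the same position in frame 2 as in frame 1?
the brown pentagon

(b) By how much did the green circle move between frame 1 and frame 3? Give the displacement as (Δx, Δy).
(7.2, -3.8)

The green circle was at (1.8, 10.8) in frame 1 and (9.0, 7.0) in frame 3.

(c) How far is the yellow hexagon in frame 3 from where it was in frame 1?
1.9

The yellow hexagon moved from (1.2, 5.9) to (3.1, 5.9), a distance of √(1.9² + 0.0²) ≈ 1.9.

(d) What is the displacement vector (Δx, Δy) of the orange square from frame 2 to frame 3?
(-4.0, -0.1)

The orange square was at (8.3, 4.0) in frame 2 and (4.3, 3.9) in frame 3.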